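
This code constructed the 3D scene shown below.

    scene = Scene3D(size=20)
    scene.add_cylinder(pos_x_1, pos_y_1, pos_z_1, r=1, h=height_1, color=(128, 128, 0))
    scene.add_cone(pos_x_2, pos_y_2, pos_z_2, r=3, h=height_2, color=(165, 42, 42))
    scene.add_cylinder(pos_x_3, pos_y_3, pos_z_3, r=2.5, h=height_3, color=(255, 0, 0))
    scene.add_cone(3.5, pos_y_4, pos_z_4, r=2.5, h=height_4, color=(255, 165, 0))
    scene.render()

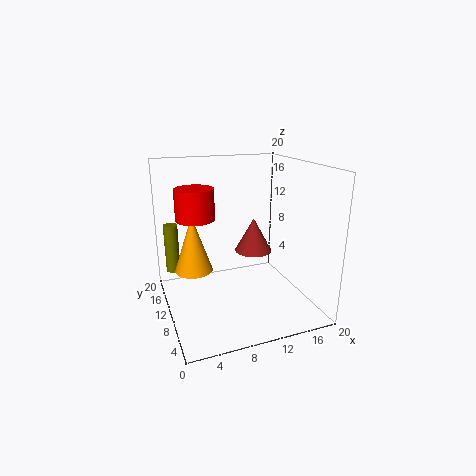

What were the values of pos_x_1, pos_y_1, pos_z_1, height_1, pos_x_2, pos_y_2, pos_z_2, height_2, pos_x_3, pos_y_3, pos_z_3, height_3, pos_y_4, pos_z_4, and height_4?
pos_x_1 = 1.5; pos_y_1 = 14.5; pos_z_1 = 4.5; height_1 = 7; pos_x_2 = 15; pos_y_2 = 16; pos_z_2 = 5; height_2 = 5.5; pos_x_3 = 4; pos_y_3 = 9.5; pos_z_3 = 13.5; height_3 = 4; pos_y_4 = 9.5; pos_z_4 = 6.5; height_4 = 7.5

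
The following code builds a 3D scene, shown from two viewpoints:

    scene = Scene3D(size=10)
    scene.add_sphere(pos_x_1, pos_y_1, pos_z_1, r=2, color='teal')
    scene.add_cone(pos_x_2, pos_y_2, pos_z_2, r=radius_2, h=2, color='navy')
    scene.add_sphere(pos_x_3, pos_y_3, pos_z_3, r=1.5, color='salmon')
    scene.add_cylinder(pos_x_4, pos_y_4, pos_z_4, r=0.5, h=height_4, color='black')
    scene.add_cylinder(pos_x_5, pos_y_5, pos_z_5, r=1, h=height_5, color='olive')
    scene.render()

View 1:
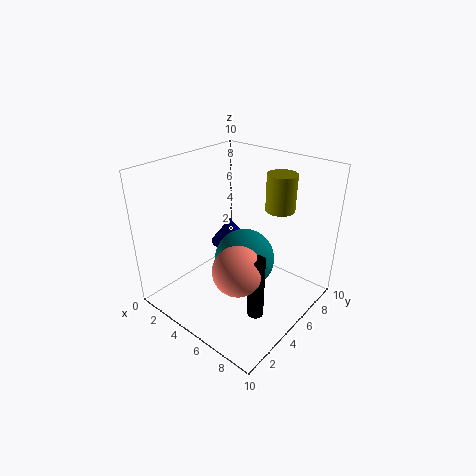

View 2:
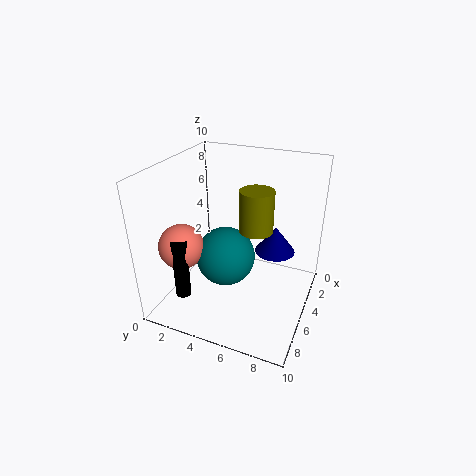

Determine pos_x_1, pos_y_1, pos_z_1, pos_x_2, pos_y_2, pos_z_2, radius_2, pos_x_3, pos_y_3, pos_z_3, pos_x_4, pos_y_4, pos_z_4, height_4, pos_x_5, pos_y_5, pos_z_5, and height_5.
pos_x_1 = 6; pos_y_1 = 4.5; pos_z_1 = 4; pos_x_2 = 2.5; pos_y_2 = 7; pos_z_2 = 3; radius_2 = 1.5; pos_x_3 = 7.5; pos_y_3 = 2; pos_z_3 = 5; pos_x_4 = 8.5; pos_y_4 = 2.5; pos_z_4 = 2; height_4 = 4; pos_x_5 = 7; pos_y_5 = 7; pos_z_5 = 7; height_5 = 2.5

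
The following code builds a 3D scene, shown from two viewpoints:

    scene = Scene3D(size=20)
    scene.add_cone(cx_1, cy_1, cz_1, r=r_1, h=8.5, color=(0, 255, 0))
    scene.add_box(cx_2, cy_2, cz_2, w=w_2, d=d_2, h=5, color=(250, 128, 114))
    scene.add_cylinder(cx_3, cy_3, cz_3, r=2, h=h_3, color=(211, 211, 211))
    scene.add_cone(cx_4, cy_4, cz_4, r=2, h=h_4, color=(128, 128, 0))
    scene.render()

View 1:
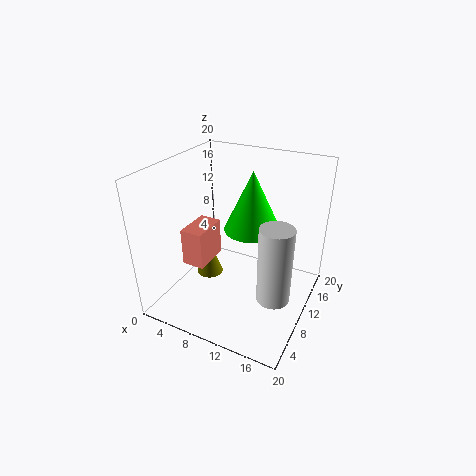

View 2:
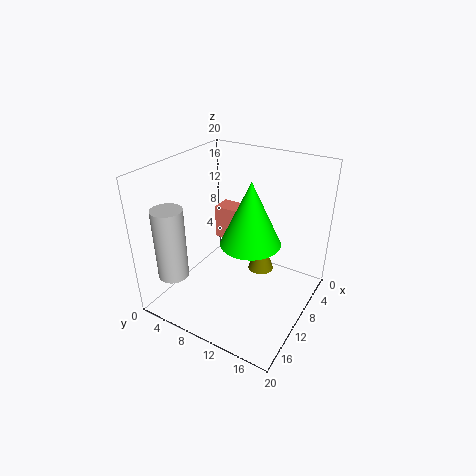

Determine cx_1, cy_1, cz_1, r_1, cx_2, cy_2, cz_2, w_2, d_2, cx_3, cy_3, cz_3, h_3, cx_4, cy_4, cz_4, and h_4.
cx_1 = 11
cy_1 = 12.5
cz_1 = 10.5
r_1 = 4
cx_2 = 4.5
cy_2 = 4.5
cz_2 = 7.5
w_2 = 3
d_2 = 5
cx_3 = 17.5
cy_3 = 4.5
cz_3 = 6.5
h_3 = 9.5
cx_4 = 4.5
cy_4 = 11
cz_4 = 2
h_4 = 5.5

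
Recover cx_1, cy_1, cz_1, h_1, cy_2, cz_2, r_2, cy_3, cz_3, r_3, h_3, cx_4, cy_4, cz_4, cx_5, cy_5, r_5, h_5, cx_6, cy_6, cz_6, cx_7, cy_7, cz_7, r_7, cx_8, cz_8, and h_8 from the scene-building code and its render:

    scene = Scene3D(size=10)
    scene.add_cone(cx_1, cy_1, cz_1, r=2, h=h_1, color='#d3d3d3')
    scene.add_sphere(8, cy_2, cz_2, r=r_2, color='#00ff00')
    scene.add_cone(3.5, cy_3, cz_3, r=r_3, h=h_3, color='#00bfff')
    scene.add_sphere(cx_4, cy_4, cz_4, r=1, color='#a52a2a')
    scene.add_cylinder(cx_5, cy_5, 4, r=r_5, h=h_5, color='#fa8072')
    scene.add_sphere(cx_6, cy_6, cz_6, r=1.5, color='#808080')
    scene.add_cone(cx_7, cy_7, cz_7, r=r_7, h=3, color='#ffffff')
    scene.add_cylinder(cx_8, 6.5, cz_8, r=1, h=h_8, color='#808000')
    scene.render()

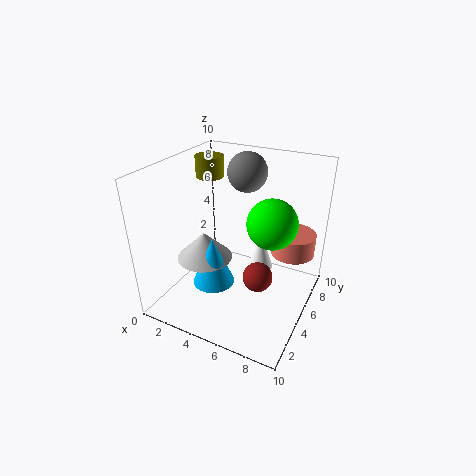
cx_1 = 2.5
cy_1 = 4.5
cz_1 = 3
h_1 = 2
cy_2 = 3.5
cz_2 = 7.5
r_2 = 1.5
cy_3 = 4
cz_3 = 1.5
r_3 = 1.5
h_3 = 3.5
cx_4 = 7
cy_4 = 4
cz_4 = 3
cx_5 = 8.5
cy_5 = 6.5
r_5 = 1.5
h_5 = 1.5
cx_6 = 4
cy_6 = 8.5
cz_6 = 8.5
cx_7 = 5.5
cy_7 = 8
cz_7 = 1
r_7 = 1
cx_8 = 2
cz_8 = 8.5
h_8 = 1.5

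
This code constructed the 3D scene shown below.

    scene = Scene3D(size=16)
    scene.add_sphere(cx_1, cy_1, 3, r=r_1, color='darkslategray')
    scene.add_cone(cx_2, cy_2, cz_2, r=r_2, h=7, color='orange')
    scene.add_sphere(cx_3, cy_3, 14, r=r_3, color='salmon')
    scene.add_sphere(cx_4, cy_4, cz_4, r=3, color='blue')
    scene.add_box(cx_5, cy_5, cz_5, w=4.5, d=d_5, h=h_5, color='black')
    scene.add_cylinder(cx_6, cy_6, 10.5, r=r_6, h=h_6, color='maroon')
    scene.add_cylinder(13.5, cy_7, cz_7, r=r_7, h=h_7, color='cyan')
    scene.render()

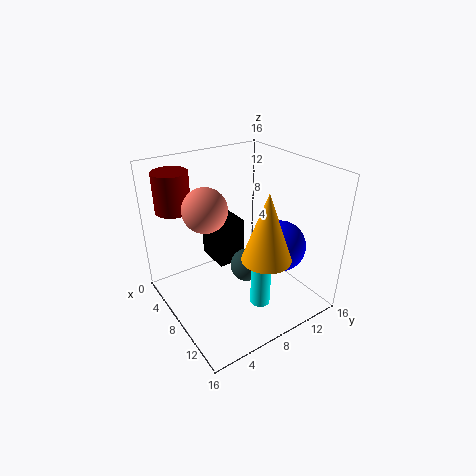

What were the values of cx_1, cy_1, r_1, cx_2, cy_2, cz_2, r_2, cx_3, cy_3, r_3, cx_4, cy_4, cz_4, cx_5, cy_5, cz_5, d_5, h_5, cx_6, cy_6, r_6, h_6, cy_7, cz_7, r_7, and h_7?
cx_1 = 7
cy_1 = 10
r_1 = 2
cx_2 = 13
cy_2 = 8
cz_2 = 8
r_2 = 2.5
cx_3 = 11
cy_3 = 2.5
r_3 = 2
cx_4 = 9.5
cy_4 = 13
cz_4 = 6
cx_5 = 0.5
cy_5 = 7.5
cz_5 = 2.5
d_5 = 3.5
h_5 = 5.5
cx_6 = 2.5
cy_6 = 3
r_6 = 2
h_6 = 4.5
cy_7 = 7
cz_7 = 3.5
r_7 = 1
h_7 = 5.5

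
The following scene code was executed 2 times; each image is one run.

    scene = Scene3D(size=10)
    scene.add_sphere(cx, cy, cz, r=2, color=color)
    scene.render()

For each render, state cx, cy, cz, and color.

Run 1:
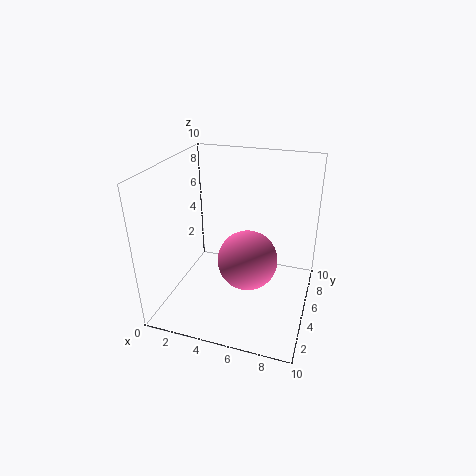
cx = 6; cy = 4; cz = 4; color = 'hotpink'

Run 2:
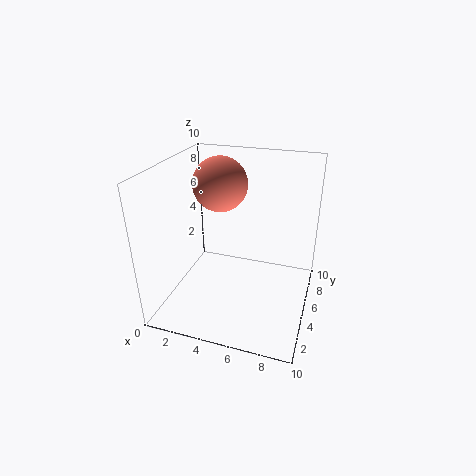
cx = 3; cy = 7; cz = 8; color = 'salmon'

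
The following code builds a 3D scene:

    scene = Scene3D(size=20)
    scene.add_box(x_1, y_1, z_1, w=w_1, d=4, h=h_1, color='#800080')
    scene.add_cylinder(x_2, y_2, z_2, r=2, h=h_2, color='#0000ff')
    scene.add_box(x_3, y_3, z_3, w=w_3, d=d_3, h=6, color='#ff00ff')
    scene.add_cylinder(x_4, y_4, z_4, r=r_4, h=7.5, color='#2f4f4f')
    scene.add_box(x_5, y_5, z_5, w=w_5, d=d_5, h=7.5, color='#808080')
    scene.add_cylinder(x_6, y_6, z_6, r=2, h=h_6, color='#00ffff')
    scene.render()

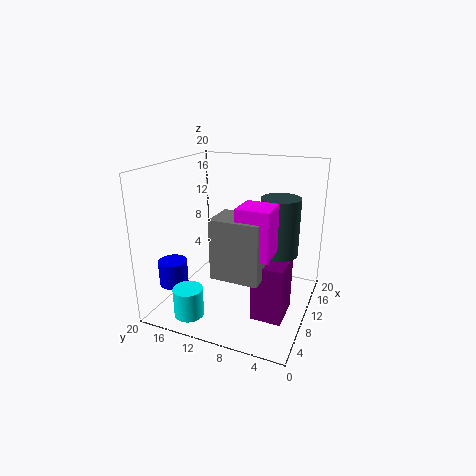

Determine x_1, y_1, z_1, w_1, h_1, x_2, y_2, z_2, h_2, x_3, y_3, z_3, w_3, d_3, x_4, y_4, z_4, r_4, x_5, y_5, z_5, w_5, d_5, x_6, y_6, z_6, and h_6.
x_1 = 4.5, y_1 = 2, z_1 = 1.5, w_1 = 5, h_1 = 7.5, x_2 = 5.5, y_2 = 18, z_2 = 3.5, h_2 = 3.5, x_3 = 3, y_3 = 3.5, z_3 = 10.5, w_3 = 4, d_3 = 4, x_4 = 9.5, y_4 = 4, z_4 = 9, r_4 = 2.5, x_5 = 2.5, y_5 = 4.5, z_5 = 7.5, w_5 = 4.5, d_5 = 6, x_6 = 3.5, y_6 = 14.5, z_6 = 0.5, h_6 = 4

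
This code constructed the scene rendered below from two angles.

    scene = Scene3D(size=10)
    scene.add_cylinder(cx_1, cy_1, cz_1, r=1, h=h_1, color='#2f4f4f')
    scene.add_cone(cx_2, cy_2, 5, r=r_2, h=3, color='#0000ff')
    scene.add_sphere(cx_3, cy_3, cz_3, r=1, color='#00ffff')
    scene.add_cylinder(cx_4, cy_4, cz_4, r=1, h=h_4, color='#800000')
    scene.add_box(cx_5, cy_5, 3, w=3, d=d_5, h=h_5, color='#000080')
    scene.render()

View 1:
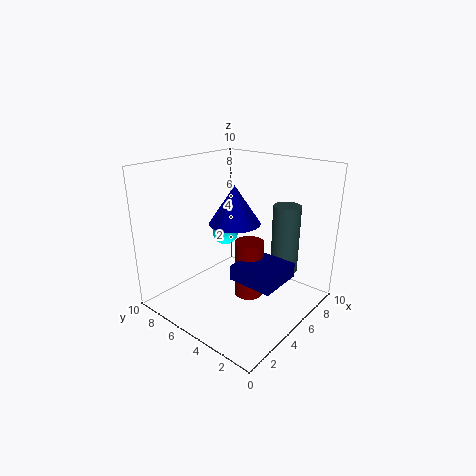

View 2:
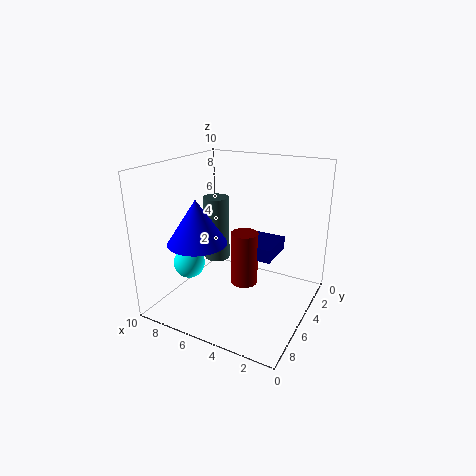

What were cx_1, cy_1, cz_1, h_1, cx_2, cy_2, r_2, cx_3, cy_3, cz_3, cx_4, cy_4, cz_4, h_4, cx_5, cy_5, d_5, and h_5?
cx_1 = 8, cy_1 = 3, cz_1 = 2, h_1 = 5, cx_2 = 7, cy_2 = 7, r_2 = 2, cx_3 = 7, cy_3 = 8, cz_3 = 4, cx_4 = 5, cy_4 = 4, cz_4 = 1, h_4 = 4, cx_5 = 3, cy_5 = 1, d_5 = 3, h_5 = 1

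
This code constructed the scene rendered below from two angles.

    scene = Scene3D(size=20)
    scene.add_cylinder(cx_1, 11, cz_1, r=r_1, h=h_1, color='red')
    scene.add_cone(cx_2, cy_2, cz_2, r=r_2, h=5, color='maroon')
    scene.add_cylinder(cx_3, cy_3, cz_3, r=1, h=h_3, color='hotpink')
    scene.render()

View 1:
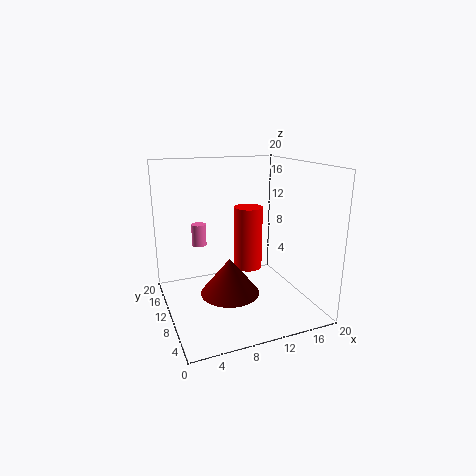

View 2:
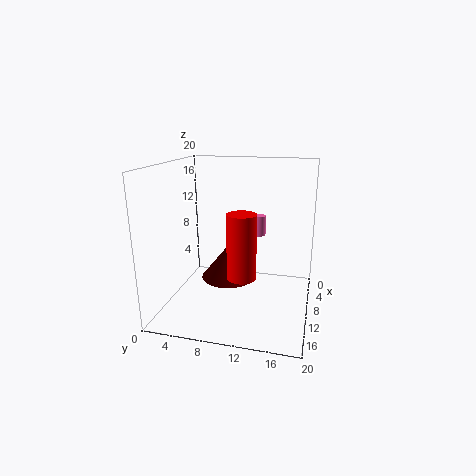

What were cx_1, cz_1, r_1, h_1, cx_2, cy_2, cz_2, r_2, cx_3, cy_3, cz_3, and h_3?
cx_1 = 12
cz_1 = 5
r_1 = 2
h_1 = 9
cx_2 = 8
cy_2 = 8
cz_2 = 3
r_2 = 4
cx_3 = 5
cy_3 = 12
cz_3 = 9
h_3 = 3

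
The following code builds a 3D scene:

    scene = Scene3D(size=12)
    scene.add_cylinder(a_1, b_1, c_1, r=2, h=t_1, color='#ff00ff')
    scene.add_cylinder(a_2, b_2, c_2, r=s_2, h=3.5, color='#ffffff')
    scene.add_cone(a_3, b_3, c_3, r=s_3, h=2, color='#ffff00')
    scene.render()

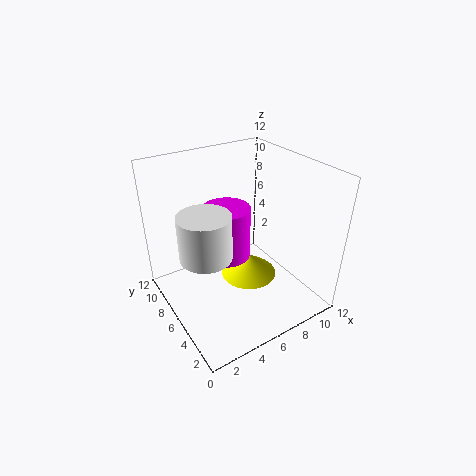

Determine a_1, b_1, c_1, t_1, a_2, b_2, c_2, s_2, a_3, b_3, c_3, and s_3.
a_1 = 5.5, b_1 = 7, c_1 = 4, t_1 = 4.5, a_2 = 2.5, b_2 = 5, c_2 = 6, s_2 = 2, a_3 = 7.5, b_3 = 6.5, c_3 = 1.5, s_3 = 2.5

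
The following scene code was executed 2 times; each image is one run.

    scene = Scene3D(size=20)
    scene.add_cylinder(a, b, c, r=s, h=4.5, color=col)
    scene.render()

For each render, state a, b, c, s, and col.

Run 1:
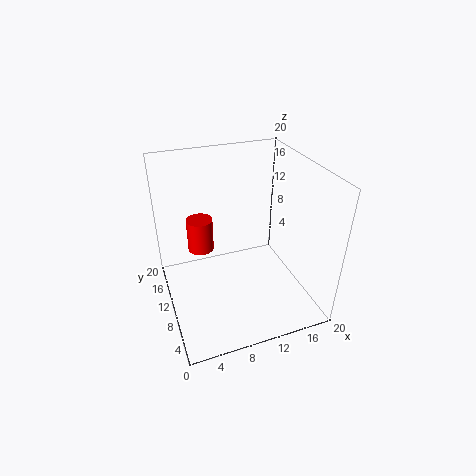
a = 5
b = 11.25
c = 8.75
s = 1.75
col = 'red'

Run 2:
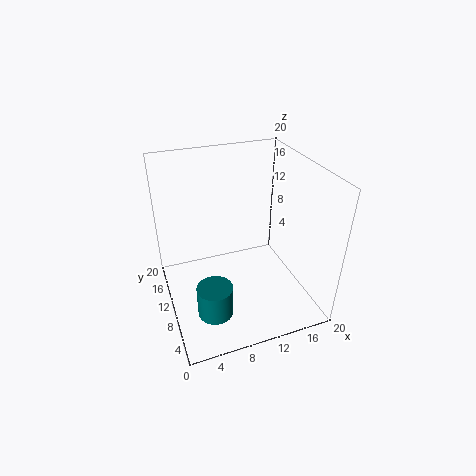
a = 5.5
b = 7
c = 0.25
s = 2.5
col = 'teal'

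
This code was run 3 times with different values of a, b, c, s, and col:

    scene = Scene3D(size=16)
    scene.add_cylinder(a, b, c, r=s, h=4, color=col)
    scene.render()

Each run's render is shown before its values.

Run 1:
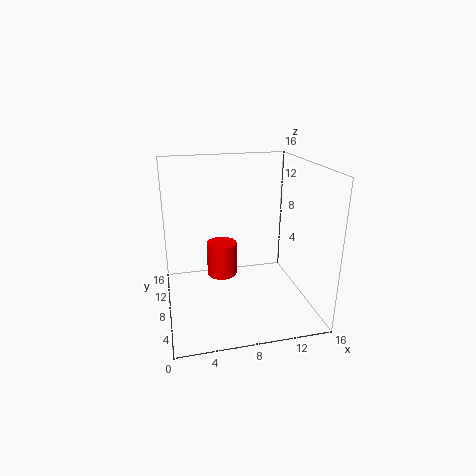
a = 6.5
b = 10
c = 2.75
s = 1.75
col = 'red'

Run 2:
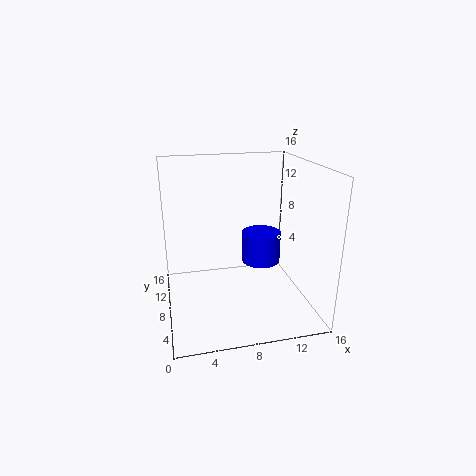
a = 12.25
b = 12.75
c = 2.5
s = 2.5
col = 'blue'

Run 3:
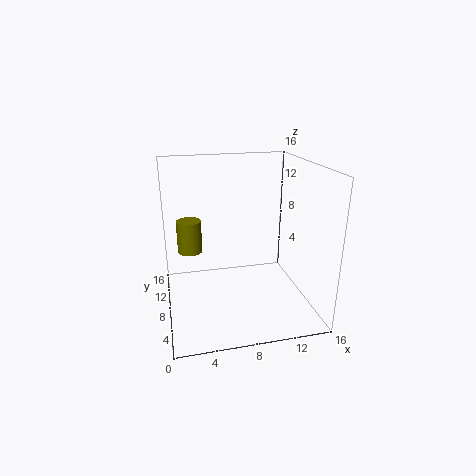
a = 3
b = 12.75
c = 4.75
s = 1.5
col = 'olive'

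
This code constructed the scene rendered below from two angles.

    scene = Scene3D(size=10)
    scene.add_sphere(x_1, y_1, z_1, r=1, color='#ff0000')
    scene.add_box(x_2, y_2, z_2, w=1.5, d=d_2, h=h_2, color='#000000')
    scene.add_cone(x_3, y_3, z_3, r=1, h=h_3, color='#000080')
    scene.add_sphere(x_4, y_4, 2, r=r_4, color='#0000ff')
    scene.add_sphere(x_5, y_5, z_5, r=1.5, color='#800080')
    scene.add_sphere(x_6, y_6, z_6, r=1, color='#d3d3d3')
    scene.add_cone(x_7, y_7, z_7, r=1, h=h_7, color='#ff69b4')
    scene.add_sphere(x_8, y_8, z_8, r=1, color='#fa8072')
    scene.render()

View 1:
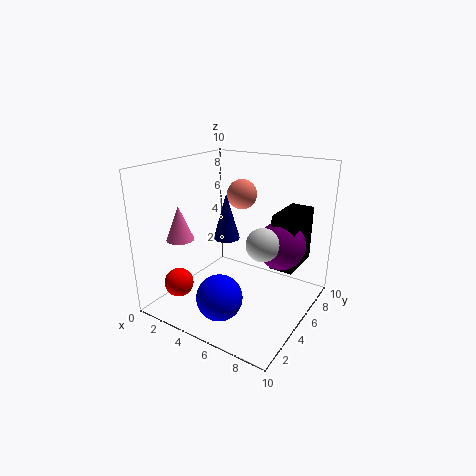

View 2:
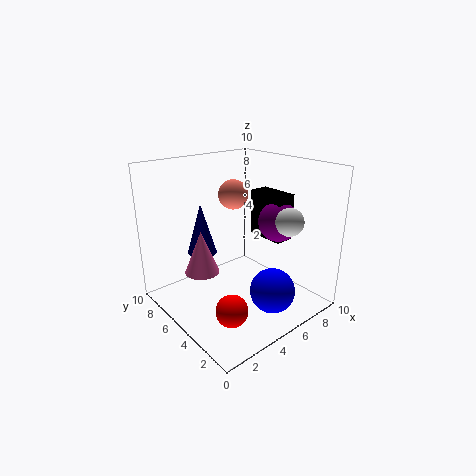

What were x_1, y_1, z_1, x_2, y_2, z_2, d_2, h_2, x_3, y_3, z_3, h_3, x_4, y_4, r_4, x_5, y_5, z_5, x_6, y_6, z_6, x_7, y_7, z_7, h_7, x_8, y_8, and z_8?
x_1 = 2; y_1 = 2; z_1 = 2; x_2 = 8; y_2 = 4; z_2 = 4; d_2 = 3; h_2 = 3.5; x_3 = 3; y_3 = 6.5; z_3 = 4; h_3 = 3.5; x_4 = 5.5; y_4 = 2; r_4 = 1.5; x_5 = 8.5; y_5 = 4.5; z_5 = 5.5; x_6 = 8; y_6 = 3; z_6 = 6; x_7 = 1; y_7 = 3.5; z_7 = 4.5; h_7 = 2.5; x_8 = 5; y_8 = 5.5; z_8 = 8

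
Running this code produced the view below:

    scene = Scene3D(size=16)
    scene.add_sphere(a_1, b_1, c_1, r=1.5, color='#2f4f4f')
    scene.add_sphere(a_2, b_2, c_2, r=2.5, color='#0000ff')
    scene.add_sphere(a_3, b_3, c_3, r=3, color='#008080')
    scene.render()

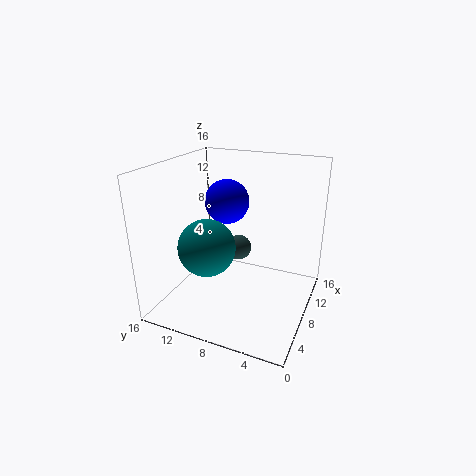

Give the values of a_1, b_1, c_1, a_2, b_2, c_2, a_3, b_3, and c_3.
a_1 = 10.5
b_1 = 9
c_1 = 5.5
a_2 = 9.5
b_2 = 10
c_2 = 11.5
a_3 = 4.5
b_3 = 10
c_3 = 8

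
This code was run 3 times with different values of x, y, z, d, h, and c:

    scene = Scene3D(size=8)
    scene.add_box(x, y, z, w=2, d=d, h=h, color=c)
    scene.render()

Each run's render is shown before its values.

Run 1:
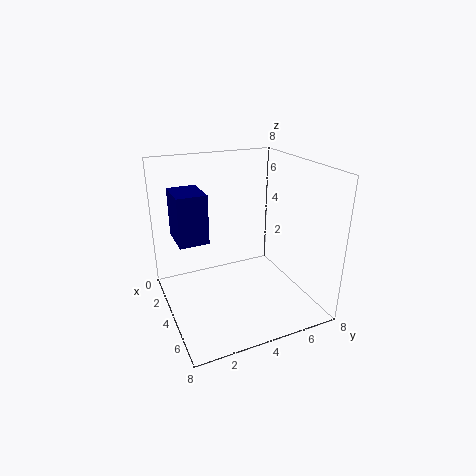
x = 3, y = 0.5, z = 4.5, d = 1.5, h = 2.5, c = 'navy'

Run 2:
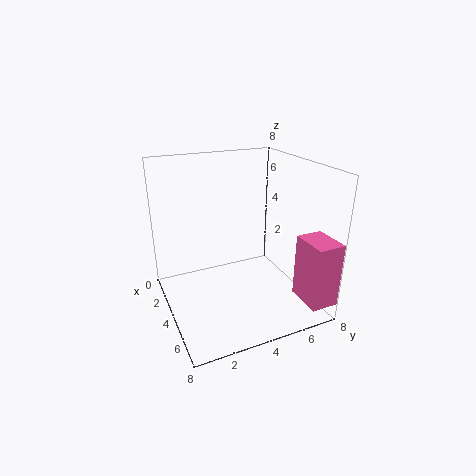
x = 6, y = 6.5, z = 1, d = 1.5, h = 3.5, c = 'hotpink'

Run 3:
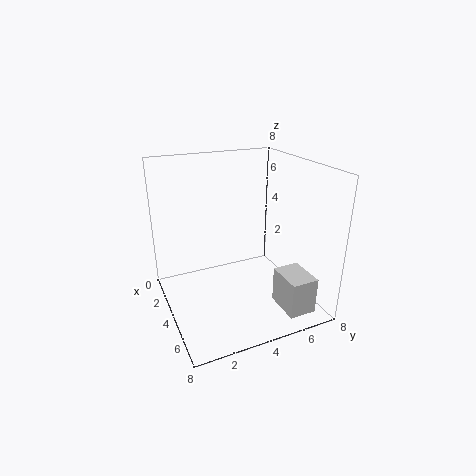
x = 5.5, y = 5.5, z = 0.5, d = 1.5, h = 2, c = 'lightgray'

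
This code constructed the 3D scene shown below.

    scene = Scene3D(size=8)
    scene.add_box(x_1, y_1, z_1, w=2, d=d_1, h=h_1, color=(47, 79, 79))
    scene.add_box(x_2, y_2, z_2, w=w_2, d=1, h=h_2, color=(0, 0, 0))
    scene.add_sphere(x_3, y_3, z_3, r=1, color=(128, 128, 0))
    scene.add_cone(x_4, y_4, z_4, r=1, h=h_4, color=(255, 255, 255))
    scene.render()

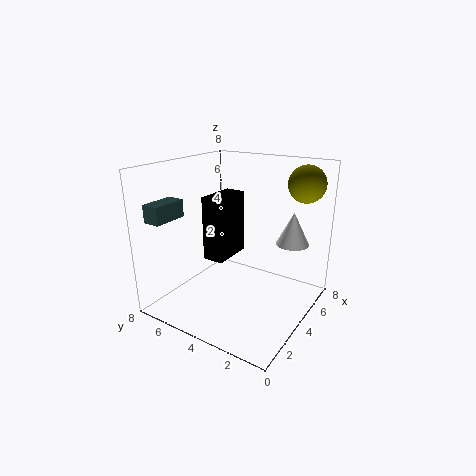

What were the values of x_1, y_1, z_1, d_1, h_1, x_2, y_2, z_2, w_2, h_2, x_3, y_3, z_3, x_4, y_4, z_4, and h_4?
x_1 = 1
y_1 = 7
z_1 = 5
d_1 = 1
h_1 = 1
x_2 = 1
y_2 = 3
z_2 = 4
w_2 = 2
h_2 = 3
x_3 = 6
y_3 = 1
z_3 = 7
x_4 = 7
y_4 = 2
z_4 = 3
h_4 = 2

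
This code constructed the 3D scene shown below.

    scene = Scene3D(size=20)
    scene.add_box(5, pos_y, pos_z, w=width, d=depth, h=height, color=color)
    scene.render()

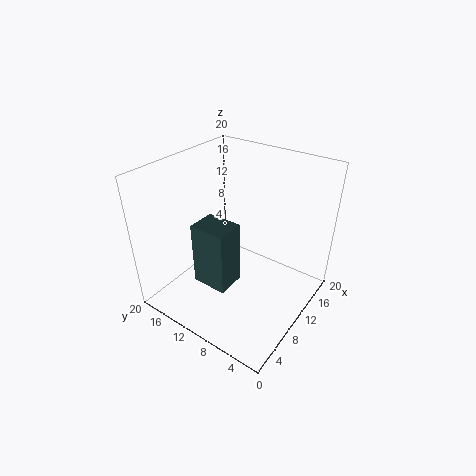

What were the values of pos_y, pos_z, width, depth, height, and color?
pos_y = 9, pos_z = 4, width = 4, depth = 5, height = 9, color = 'darkslategray'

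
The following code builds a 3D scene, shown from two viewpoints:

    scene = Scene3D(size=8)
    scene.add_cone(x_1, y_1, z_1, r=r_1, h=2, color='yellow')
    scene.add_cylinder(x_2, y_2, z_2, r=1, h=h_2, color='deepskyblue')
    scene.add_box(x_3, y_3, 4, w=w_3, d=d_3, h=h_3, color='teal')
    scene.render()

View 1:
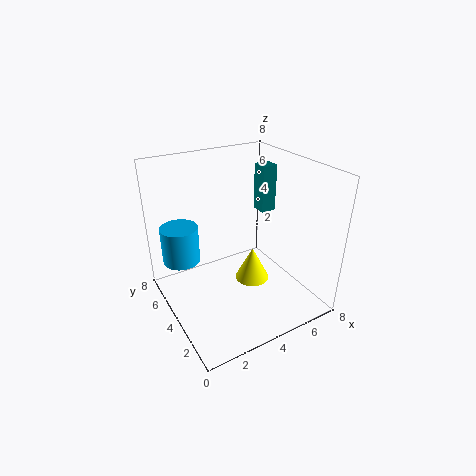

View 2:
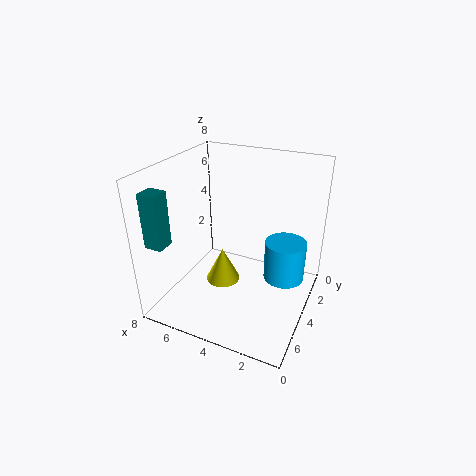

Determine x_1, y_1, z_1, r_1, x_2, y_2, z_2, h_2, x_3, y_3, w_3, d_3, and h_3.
x_1 = 5; y_1 = 4; z_1 = 1; r_1 = 1; x_2 = 1; y_2 = 5; z_2 = 3; h_2 = 2; x_3 = 7; y_3 = 6; w_3 = 1; d_3 = 1; h_3 = 3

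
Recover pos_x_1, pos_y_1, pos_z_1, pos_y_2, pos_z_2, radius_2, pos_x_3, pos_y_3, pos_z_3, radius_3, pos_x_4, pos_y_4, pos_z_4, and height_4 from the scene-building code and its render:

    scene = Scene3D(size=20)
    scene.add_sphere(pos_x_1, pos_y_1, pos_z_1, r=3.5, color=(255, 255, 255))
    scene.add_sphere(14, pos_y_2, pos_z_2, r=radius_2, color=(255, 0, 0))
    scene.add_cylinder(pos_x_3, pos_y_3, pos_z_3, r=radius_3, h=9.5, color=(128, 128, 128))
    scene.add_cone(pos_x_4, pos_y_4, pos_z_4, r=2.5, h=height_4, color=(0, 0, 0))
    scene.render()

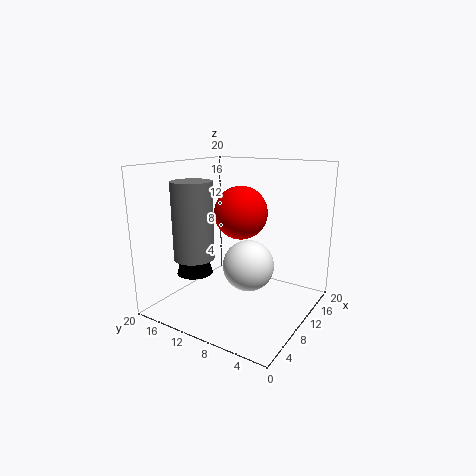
pos_x_1 = 9.5; pos_y_1 = 8; pos_z_1 = 6.5; pos_y_2 = 12; pos_z_2 = 12.5; radius_2 = 4; pos_x_3 = 3; pos_y_3 = 12; pos_z_3 = 9; radius_3 = 2.5; pos_x_4 = 6.5; pos_y_4 = 15; pos_z_4 = 5; height_4 = 9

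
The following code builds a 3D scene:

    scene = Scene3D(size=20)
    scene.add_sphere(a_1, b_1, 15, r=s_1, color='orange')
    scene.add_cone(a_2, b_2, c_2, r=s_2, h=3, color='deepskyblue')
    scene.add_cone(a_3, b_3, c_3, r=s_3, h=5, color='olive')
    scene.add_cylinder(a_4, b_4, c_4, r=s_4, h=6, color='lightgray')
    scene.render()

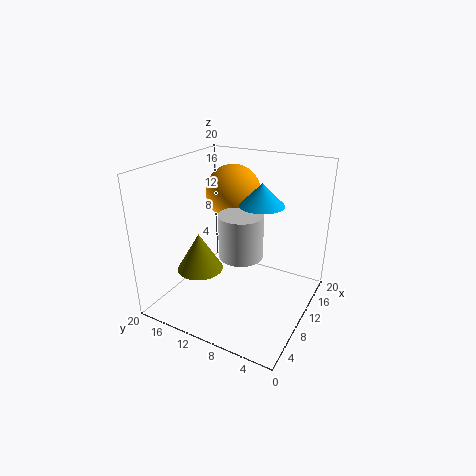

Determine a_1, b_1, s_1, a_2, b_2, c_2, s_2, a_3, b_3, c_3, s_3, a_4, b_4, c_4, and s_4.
a_1 = 14
b_1 = 13
s_1 = 4
a_2 = 11
b_2 = 7
c_2 = 15
s_2 = 3
a_3 = 5
b_3 = 13
c_3 = 7
s_3 = 3
a_4 = 9
b_4 = 9
c_4 = 8
s_4 = 3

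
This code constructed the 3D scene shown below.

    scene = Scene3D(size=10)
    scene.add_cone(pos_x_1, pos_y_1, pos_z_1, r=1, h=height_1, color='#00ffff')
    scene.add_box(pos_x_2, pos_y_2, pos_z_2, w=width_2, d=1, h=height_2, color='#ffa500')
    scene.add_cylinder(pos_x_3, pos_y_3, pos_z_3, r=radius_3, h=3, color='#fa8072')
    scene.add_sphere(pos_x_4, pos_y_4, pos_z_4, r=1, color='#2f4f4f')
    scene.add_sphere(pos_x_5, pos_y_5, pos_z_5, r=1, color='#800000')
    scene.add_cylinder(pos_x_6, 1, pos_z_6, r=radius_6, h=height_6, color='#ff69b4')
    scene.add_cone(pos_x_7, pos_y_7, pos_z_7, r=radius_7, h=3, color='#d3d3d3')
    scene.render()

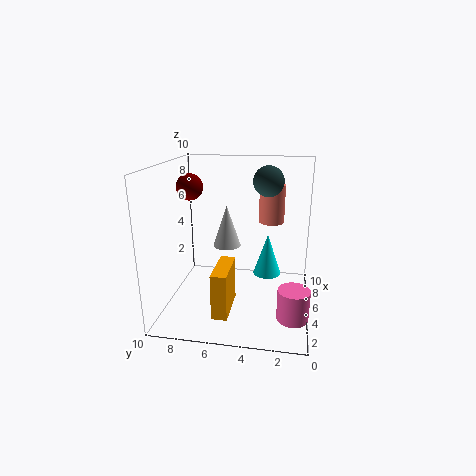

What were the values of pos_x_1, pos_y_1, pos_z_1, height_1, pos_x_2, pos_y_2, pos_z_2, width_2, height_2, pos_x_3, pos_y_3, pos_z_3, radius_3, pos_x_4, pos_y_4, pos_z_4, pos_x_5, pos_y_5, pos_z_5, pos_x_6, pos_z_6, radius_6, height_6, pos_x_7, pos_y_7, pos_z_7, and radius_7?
pos_x_1 = 6
pos_y_1 = 3
pos_z_1 = 2
height_1 = 3
pos_x_2 = 1
pos_y_2 = 5
pos_z_2 = 1
width_2 = 3
height_2 = 3
pos_x_3 = 9
pos_y_3 = 3
pos_z_3 = 5
radius_3 = 1
pos_x_4 = 5
pos_y_4 = 3
pos_z_4 = 9
pos_x_5 = 7
pos_y_5 = 9
pos_z_5 = 8
pos_x_6 = 2
pos_z_6 = 1
radius_6 = 1
height_6 = 2
pos_x_7 = 6
pos_y_7 = 6
pos_z_7 = 4
radius_7 = 1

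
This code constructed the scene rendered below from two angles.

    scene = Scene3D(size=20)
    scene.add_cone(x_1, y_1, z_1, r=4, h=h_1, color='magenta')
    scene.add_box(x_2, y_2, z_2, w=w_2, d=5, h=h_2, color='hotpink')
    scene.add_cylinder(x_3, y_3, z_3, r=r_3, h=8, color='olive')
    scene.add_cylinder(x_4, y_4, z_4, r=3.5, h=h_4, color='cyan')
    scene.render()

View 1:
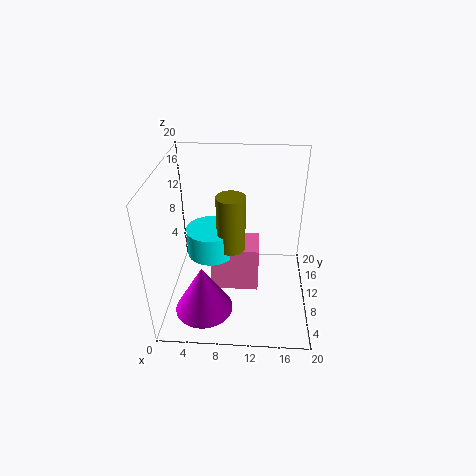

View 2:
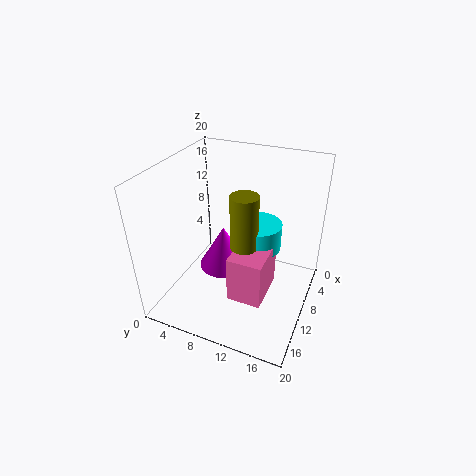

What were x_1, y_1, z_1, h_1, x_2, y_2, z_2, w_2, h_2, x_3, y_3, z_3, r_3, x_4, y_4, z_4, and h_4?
x_1 = 5.5
y_1 = 5.5
z_1 = 1
h_1 = 7
x_2 = 6
y_2 = 9.5
z_2 = 1
w_2 = 7
h_2 = 7
x_3 = 9
y_3 = 10.5
z_3 = 8
r_3 = 2
x_4 = 6
y_4 = 11.5
z_4 = 6.5
h_4 = 4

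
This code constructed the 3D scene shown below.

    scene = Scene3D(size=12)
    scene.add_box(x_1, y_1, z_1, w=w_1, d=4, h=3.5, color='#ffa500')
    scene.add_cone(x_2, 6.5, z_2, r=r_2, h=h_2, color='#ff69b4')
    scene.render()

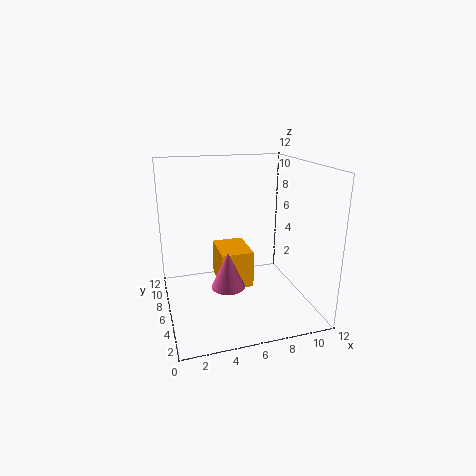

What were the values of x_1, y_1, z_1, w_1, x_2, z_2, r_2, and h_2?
x_1 = 5, y_1 = 7.5, z_1 = 0.25, w_1 = 3, x_2 = 5.25, z_2 = 1.25, r_2 = 1.5, h_2 = 3.25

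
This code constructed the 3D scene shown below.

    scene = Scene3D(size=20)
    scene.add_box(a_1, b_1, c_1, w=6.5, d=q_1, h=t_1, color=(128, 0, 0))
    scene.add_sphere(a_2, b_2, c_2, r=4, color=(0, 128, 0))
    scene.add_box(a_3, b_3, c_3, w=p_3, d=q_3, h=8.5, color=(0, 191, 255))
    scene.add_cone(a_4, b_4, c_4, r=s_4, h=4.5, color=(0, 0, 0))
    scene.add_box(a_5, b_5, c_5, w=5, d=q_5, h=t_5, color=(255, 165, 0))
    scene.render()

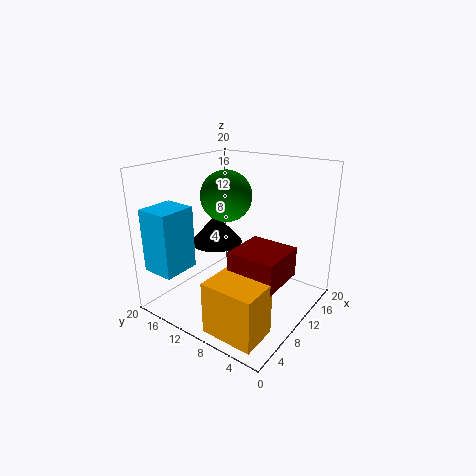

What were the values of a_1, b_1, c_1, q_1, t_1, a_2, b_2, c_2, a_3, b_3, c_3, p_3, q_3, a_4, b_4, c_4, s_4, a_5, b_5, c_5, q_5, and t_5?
a_1 = 5.5; b_1 = 2; c_1 = 6; q_1 = 6.5; t_1 = 4; a_2 = 14.5; b_2 = 15.5; c_2 = 14; a_3 = 0.5; b_3 = 14; c_3 = 6.5; p_3 = 5; q_3 = 4.5; a_4 = 12.5; b_4 = 16; c_4 = 7; s_4 = 4; a_5 = 1; b_5 = 2; c_5 = 0.5; q_5 = 7; t_5 = 7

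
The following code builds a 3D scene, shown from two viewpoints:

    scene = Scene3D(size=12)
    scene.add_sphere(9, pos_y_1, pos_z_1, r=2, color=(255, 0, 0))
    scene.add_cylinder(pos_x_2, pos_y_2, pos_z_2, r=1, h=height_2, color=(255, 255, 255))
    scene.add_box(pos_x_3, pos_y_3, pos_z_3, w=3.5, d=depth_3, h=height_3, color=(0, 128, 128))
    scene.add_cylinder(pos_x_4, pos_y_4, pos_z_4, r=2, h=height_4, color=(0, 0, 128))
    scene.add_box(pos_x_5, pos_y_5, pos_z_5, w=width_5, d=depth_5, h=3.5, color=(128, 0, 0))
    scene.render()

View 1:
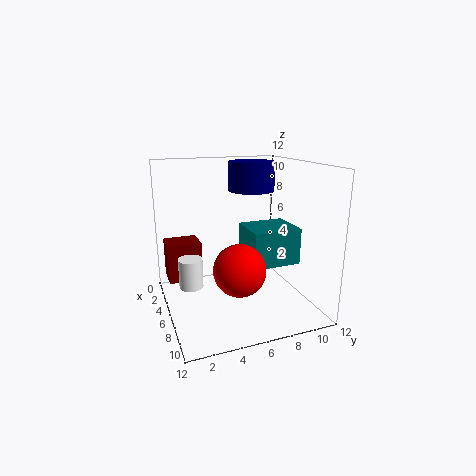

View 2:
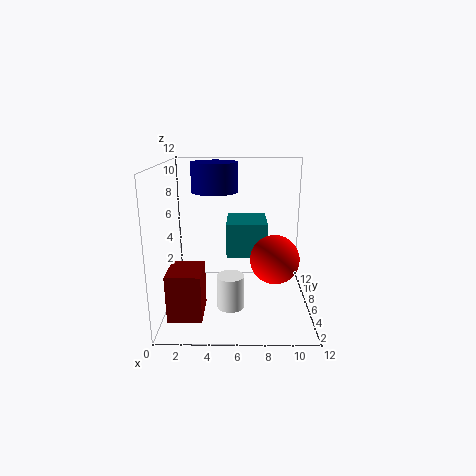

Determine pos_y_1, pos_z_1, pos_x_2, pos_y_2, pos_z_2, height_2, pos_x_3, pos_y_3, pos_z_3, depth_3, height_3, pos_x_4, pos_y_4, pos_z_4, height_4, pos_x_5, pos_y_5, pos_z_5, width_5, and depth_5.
pos_y_1 = 5
pos_z_1 = 4.5
pos_x_2 = 5.5
pos_y_2 = 2
pos_z_2 = 2
height_2 = 2.5
pos_x_3 = 5
pos_y_3 = 6.5
pos_z_3 = 4
depth_3 = 4
height_3 = 3
pos_x_4 = 4
pos_y_4 = 8
pos_z_4 = 9.5
height_4 = 2.5
pos_x_5 = 1
pos_y_5 = 0.5
pos_z_5 = 1.5
width_5 = 2.5
depth_5 = 3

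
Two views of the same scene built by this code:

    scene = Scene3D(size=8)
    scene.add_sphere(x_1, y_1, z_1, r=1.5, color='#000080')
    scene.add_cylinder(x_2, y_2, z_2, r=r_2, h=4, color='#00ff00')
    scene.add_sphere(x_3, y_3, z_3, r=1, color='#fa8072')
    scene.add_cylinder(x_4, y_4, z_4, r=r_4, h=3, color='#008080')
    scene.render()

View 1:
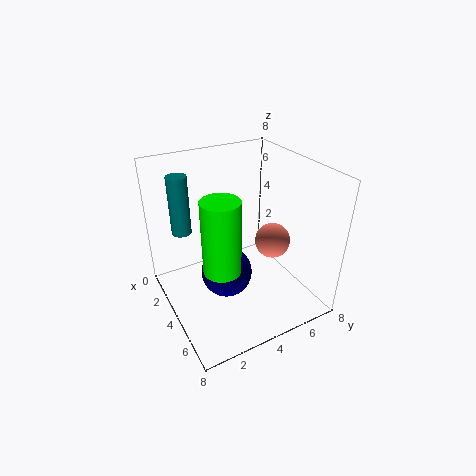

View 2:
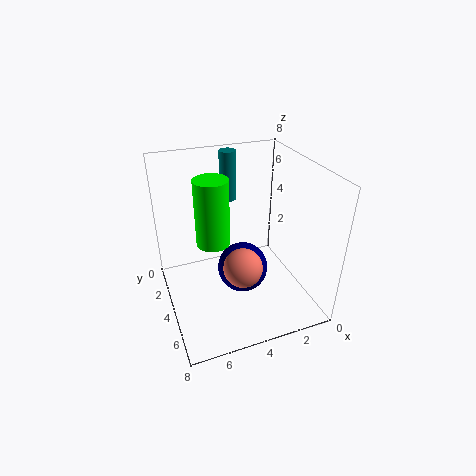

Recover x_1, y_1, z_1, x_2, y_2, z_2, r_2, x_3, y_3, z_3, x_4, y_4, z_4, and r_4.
x_1 = 3.5
y_1 = 3.5
z_1 = 1.5
x_2 = 5
y_2 = 2.5
z_2 = 3
r_2 = 1
x_3 = 4.5
y_3 = 6
z_3 = 3.5
x_4 = 3.5
y_4 = 1
z_4 = 5
r_4 = 0.5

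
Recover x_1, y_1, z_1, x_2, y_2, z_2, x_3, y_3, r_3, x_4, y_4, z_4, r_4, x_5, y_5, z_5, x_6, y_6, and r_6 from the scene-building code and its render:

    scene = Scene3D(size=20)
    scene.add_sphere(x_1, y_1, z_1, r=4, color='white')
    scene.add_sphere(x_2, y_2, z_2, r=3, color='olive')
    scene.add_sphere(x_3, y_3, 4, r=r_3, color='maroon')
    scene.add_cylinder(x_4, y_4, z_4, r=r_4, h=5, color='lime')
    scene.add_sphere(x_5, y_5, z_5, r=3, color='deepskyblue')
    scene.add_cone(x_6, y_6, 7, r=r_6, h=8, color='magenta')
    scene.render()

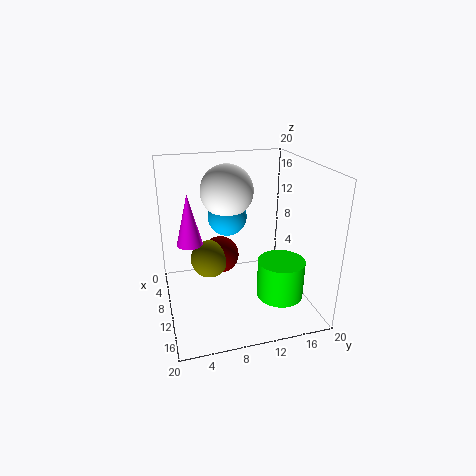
x_1 = 4
y_1 = 10
z_1 = 15
x_2 = 4
y_2 = 7
z_2 = 4
x_3 = 3
y_3 = 9
r_3 = 3
x_4 = 16
y_4 = 14
z_4 = 4
r_4 = 3
x_5 = 4
y_5 = 10
z_5 = 11
x_6 = 4
y_6 = 4
r_6 = 2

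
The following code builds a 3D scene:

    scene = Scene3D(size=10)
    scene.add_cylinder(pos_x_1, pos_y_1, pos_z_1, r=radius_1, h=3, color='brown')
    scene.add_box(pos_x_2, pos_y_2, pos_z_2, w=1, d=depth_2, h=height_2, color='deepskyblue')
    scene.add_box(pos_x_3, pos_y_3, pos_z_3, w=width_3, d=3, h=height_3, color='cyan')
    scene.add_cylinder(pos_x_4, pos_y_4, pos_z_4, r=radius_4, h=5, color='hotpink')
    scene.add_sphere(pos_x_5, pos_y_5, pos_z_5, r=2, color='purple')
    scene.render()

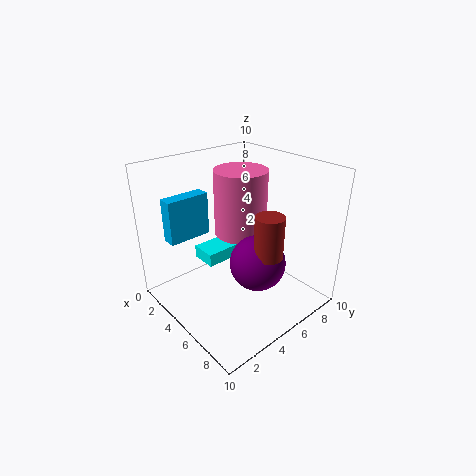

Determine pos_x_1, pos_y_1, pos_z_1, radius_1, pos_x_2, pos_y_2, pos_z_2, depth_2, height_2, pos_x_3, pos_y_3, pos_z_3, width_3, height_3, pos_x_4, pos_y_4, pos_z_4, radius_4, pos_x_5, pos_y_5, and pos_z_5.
pos_x_1 = 7, pos_y_1 = 6, pos_z_1 = 4, radius_1 = 1, pos_x_2 = 2, pos_y_2 = 1, pos_z_2 = 5, depth_2 = 3, height_2 = 3, pos_x_3 = 1, pos_y_3 = 4, pos_z_3 = 2, width_3 = 2, height_3 = 1, pos_x_4 = 3, pos_y_4 = 7, pos_z_4 = 4, radius_4 = 2, pos_x_5 = 6, pos_y_5 = 6, pos_z_5 = 3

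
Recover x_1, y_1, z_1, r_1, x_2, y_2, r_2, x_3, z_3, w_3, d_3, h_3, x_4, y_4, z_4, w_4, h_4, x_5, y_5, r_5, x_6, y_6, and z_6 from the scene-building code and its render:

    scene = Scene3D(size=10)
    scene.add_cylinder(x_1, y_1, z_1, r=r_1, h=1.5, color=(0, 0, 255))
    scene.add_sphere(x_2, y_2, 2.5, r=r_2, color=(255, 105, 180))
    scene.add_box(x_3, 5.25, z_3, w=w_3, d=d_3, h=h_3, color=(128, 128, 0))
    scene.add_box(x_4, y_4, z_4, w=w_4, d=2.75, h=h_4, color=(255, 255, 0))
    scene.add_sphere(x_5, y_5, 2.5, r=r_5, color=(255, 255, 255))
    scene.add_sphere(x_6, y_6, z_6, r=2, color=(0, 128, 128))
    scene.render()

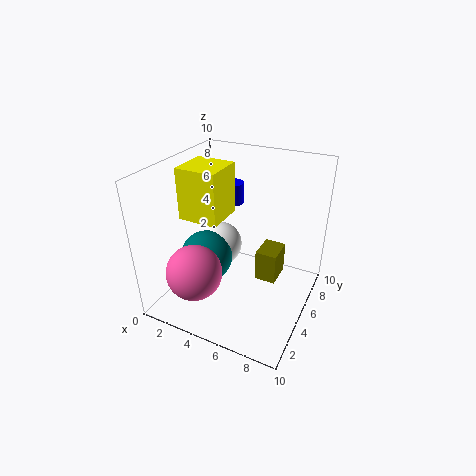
x_1 = 3.75, y_1 = 6.75, z_1 = 6.75, r_1 = 0.75, x_2 = 2.5, y_2 = 3, r_2 = 2, x_3 = 6.25, z_3 = 1.75, w_3 = 1.5, d_3 = 2, h_3 = 2.25, x_4 = 1.5, y_4 = 3.25, z_4 = 6.5, w_4 = 2.75, h_4 = 3.5, x_5 = 2.25, y_5 = 7.25, r_5 = 1.75, x_6 = 2, y_6 = 5.5, z_6 = 2.25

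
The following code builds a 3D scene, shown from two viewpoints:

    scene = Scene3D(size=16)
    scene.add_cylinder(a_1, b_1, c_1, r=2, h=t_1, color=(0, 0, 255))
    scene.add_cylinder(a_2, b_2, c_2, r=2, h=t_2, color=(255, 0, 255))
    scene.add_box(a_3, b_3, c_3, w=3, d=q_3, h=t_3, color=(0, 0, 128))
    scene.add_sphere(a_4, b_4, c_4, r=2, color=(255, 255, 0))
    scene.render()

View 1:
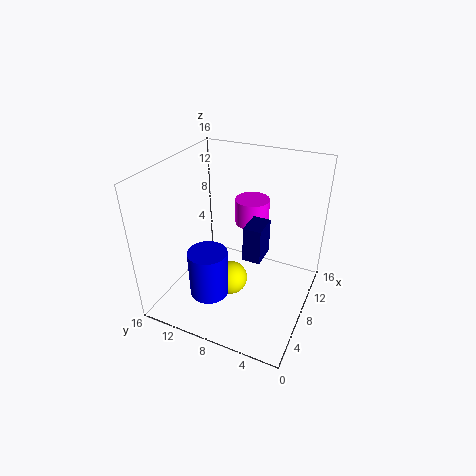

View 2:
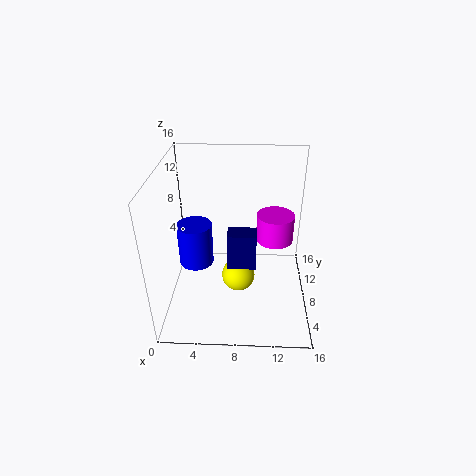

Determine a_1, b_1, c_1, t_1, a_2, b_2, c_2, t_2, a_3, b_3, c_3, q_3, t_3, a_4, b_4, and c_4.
a_1 = 3
b_1 = 9
c_1 = 4
t_1 = 5
a_2 = 12
b_2 = 8
c_2 = 8
t_2 = 3
a_3 = 7
b_3 = 5
c_3 = 6
q_3 = 2
t_3 = 4
a_4 = 8
b_4 = 9
c_4 = 2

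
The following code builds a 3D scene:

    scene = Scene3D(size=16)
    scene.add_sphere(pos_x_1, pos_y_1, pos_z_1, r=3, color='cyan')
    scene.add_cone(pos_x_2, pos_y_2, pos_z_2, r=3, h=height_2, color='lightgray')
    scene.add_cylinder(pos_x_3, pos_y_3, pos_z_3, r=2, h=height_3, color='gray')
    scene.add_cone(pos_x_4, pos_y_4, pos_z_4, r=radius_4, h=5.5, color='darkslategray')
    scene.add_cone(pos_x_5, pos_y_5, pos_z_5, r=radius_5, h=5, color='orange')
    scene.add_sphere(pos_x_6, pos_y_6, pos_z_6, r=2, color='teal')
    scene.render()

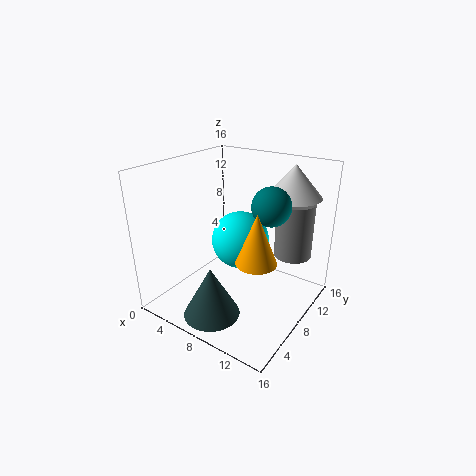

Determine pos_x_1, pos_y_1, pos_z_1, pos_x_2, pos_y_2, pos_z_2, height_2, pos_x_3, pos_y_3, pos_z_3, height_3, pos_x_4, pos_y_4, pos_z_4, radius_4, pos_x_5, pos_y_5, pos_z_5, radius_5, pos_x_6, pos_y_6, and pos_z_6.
pos_x_1 = 9, pos_y_1 = 7, pos_z_1 = 8.5, pos_x_2 = 12.5, pos_y_2 = 12, pos_z_2 = 12.5, height_2 = 3.5, pos_x_3 = 13.5, pos_y_3 = 10.5, pos_z_3 = 6.5, height_3 = 6, pos_x_4 = 8, pos_y_4 = 3, pos_z_4 = 1, radius_4 = 3, pos_x_5 = 12.5, pos_y_5 = 4.5, pos_z_5 = 8, radius_5 = 2, pos_x_6 = 12, pos_y_6 = 8, pos_z_6 = 12.5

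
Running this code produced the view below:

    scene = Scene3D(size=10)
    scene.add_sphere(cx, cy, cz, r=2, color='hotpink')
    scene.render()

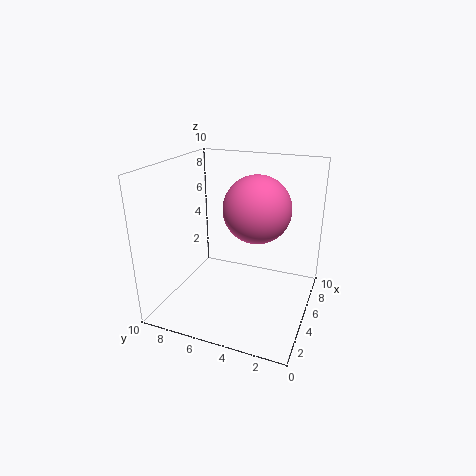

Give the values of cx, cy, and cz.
cx = 3, cy = 3, cz = 8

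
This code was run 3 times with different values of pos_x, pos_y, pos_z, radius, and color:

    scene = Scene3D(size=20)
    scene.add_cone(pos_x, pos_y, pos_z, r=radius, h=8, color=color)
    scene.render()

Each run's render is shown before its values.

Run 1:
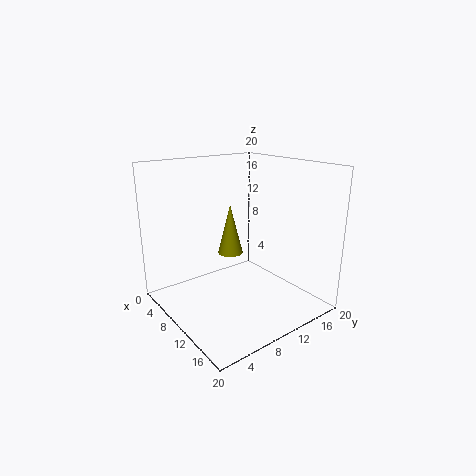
pos_x = 4
pos_y = 13
pos_z = 5
radius = 2
color = 'olive'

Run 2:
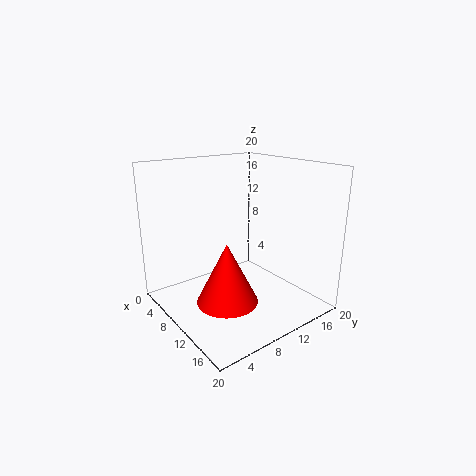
pos_x = 13
pos_y = 6
pos_z = 3
radius = 4
color = 'red'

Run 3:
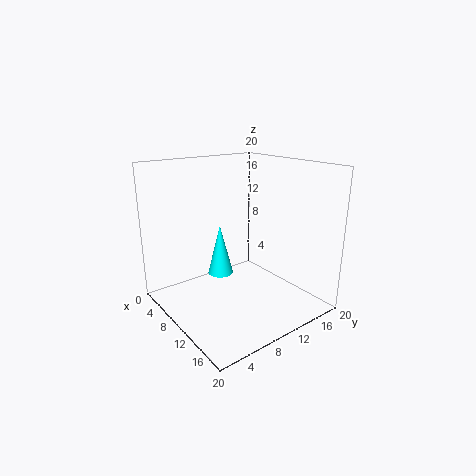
pos_x = 4
pos_y = 11
pos_z = 2
radius = 2
color = 'cyan'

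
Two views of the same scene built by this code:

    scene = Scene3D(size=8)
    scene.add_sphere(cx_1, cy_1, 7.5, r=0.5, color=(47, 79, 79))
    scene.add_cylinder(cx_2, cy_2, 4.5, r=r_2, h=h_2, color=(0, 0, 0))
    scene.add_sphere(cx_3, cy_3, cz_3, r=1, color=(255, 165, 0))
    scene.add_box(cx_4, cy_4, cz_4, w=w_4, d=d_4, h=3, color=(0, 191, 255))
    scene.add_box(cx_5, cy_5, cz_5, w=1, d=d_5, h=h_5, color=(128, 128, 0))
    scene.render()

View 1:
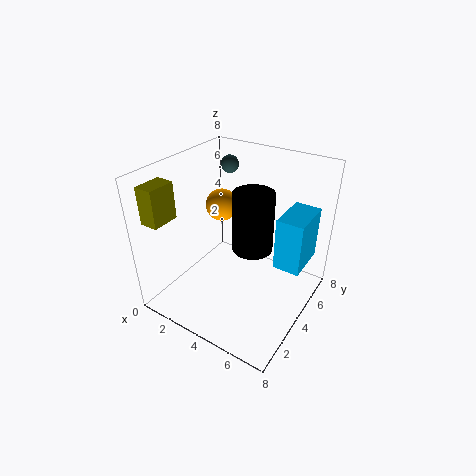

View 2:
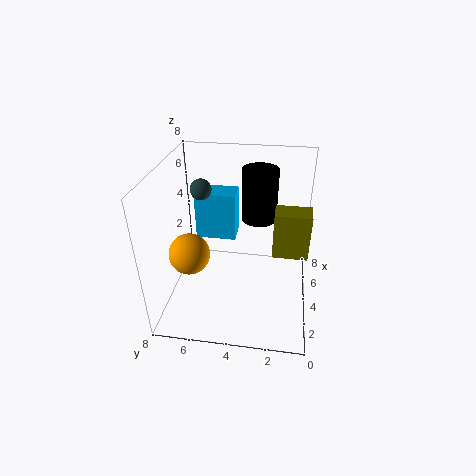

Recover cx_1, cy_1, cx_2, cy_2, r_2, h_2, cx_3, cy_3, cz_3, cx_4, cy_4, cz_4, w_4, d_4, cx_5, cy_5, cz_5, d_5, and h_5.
cx_1 = 2.5
cy_1 = 5.5
cx_2 = 5.5
cy_2 = 3
r_2 = 1
h_2 = 3
cx_3 = 1.5
cy_3 = 6
cz_3 = 4.5
cx_4 = 6
cy_4 = 4.5
cz_4 = 2.5
w_4 = 1.5
d_4 = 2.5
cx_5 = 0.5
cy_5 = 0.5
cz_5 = 5.5
d_5 = 1.5
h_5 = 2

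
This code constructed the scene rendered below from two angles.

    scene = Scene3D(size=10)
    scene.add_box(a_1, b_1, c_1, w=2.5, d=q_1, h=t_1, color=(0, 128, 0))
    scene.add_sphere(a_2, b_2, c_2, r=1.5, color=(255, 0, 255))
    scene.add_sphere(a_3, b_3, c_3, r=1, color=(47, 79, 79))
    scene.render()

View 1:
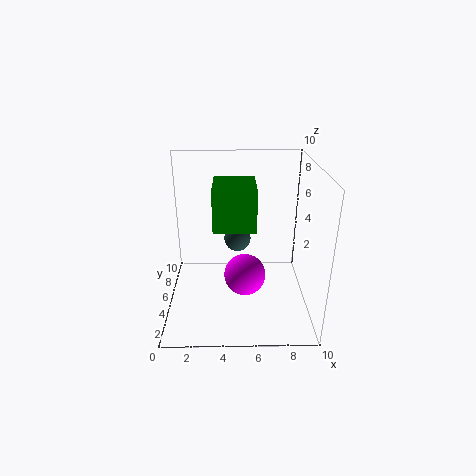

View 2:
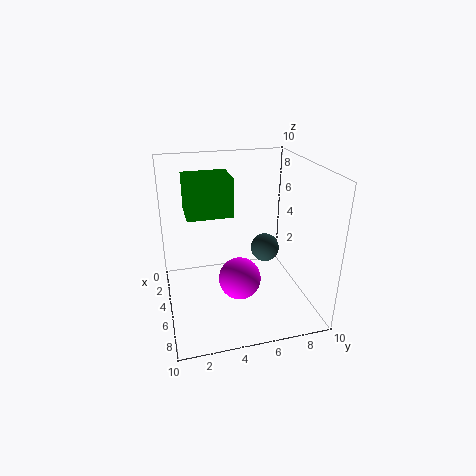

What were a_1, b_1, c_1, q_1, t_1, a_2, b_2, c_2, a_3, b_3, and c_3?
a_1 = 3.5, b_1 = 1.5, c_1 = 7, q_1 = 3, t_1 = 2.5, a_2 = 5.5, b_2 = 5, c_2 = 2, a_3 = 5, b_3 = 7, c_3 = 4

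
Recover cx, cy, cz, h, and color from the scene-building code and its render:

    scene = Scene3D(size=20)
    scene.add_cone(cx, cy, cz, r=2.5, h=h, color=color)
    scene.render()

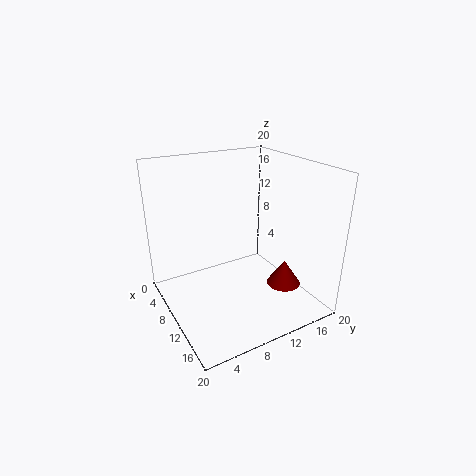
cx = 12.25, cy = 16.75, cz = 1.75, h = 3.75, color = 'maroon'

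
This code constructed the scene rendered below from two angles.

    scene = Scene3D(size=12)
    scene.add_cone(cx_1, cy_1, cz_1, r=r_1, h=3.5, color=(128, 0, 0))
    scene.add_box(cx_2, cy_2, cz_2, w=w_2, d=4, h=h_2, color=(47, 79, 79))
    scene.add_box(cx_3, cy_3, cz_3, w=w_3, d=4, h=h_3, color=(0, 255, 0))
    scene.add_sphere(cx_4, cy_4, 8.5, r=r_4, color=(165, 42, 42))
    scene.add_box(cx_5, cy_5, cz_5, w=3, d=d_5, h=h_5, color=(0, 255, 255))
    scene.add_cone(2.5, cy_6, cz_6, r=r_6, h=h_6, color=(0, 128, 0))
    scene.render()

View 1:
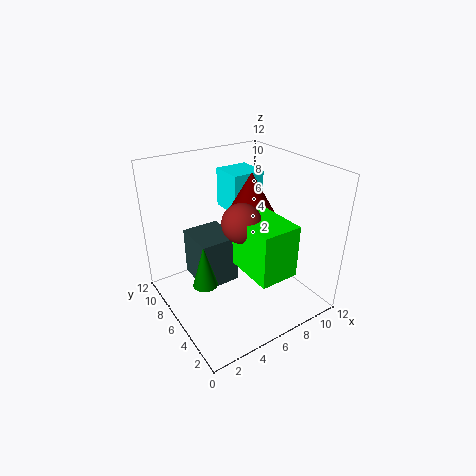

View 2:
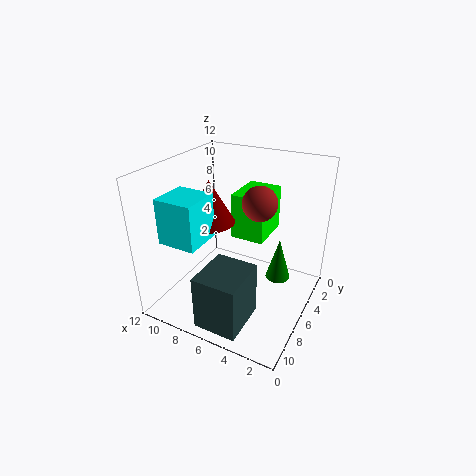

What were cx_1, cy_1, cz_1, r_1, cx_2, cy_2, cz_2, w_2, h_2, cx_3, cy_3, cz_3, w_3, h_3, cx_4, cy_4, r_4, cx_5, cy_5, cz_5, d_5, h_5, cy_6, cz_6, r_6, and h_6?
cx_1 = 8
cy_1 = 7
cz_1 = 7.5
r_1 = 2
cx_2 = 3.5
cy_2 = 7.5
cz_2 = 0.5
w_2 = 3.5
h_2 = 4.5
cx_3 = 4.5
cy_3 = 0.5
cz_3 = 5
w_3 = 3
h_3 = 4
cx_4 = 5
cy_4 = 4
r_4 = 1.5
cx_5 = 7
cy_5 = 8
cz_5 = 7
d_5 = 3
h_5 = 3.5
cy_6 = 5.5
cz_6 = 3
r_6 = 1
h_6 = 3.5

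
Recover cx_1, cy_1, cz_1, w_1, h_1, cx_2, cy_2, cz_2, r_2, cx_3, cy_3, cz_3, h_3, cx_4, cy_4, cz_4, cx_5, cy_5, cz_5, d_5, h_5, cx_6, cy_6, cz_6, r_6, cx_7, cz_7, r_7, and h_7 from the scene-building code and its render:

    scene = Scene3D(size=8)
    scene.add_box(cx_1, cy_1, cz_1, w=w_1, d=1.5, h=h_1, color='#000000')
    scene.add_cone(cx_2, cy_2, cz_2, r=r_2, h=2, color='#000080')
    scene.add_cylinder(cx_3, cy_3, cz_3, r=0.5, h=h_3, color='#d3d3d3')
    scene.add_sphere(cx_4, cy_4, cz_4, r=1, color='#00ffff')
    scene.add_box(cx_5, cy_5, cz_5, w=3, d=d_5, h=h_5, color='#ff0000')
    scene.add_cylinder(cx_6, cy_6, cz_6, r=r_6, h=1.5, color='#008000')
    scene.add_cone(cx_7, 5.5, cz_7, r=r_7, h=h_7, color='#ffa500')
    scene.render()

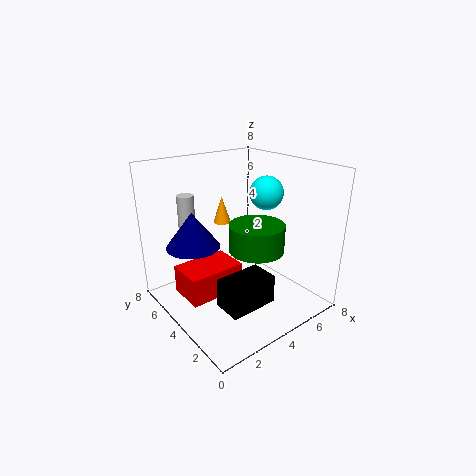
cx_1 = 1.5; cy_1 = 1; cz_1 = 1.5; w_1 = 2.5; h_1 = 1.5; cx_2 = 2; cy_2 = 5.5; cz_2 = 3.5; r_2 = 1.5; cx_3 = 2.5; cy_3 = 7; cz_3 = 4; h_3 = 2; cx_4 = 6.5; cy_4 = 4.5; cz_4 = 6; cx_5 = 0.5; cy_5 = 3; cz_5 = 1.5; d_5 = 2; h_5 = 1.5; cx_6 = 4.5; cy_6 = 3; cz_6 = 3.5; r_6 = 1.5; cx_7 = 4; cz_7 = 4.5; r_7 = 0.5; h_7 = 1.5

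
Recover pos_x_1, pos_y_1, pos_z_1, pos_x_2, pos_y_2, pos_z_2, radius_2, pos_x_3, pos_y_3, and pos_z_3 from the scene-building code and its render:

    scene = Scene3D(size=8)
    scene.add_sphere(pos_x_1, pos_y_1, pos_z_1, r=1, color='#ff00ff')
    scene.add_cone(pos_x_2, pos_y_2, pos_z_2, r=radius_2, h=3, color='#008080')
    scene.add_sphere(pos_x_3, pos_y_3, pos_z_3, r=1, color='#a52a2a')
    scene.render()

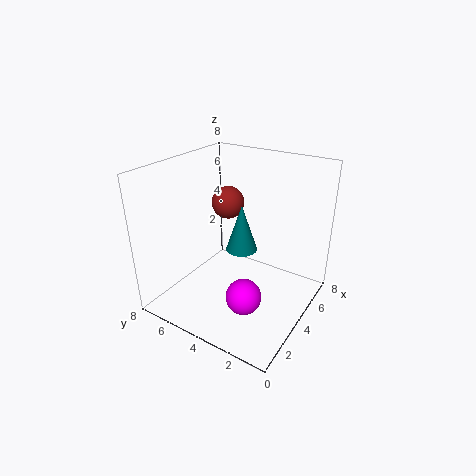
pos_x_1 = 3, pos_y_1 = 3, pos_z_1 = 1, pos_x_2 = 6, pos_y_2 = 5, pos_z_2 = 2, radius_2 = 1, pos_x_3 = 6, pos_y_3 = 6, pos_z_3 = 5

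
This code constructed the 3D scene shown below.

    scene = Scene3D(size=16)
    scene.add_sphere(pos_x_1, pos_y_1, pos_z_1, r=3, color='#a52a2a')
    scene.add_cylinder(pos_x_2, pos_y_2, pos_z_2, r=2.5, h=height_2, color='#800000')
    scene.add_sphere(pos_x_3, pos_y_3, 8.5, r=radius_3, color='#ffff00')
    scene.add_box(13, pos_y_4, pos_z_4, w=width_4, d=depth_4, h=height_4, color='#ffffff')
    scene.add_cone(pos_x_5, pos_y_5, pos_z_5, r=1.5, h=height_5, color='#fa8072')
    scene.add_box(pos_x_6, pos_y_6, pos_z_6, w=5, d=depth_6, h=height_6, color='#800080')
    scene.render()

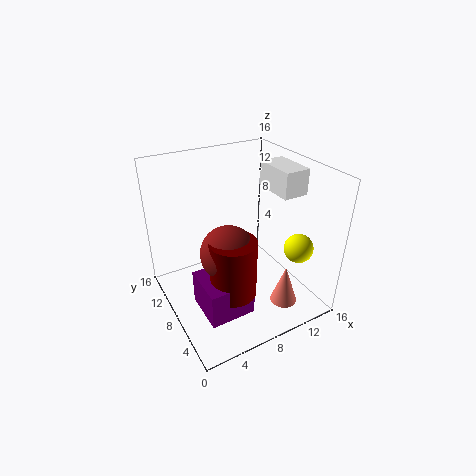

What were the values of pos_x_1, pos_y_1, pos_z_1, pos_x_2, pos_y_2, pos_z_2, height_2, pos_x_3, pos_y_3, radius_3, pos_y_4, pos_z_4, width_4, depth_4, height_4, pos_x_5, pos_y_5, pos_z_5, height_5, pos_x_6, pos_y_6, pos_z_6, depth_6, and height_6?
pos_x_1 = 6, pos_y_1 = 6.5, pos_z_1 = 7.5, pos_x_2 = 6, pos_y_2 = 5.5, pos_z_2 = 3, height_2 = 6.5, pos_x_3 = 12, pos_y_3 = 2.5, radius_3 = 1.5, pos_y_4 = 6.5, pos_z_4 = 12, width_4 = 3, depth_4 = 5, height_4 = 3, pos_x_5 = 11.5, pos_y_5 = 3.5, pos_z_5 = 1, height_5 = 4.5, pos_x_6 = 2.5, pos_y_6 = 3.5, pos_z_6 = 1, depth_6 = 5, height_6 = 4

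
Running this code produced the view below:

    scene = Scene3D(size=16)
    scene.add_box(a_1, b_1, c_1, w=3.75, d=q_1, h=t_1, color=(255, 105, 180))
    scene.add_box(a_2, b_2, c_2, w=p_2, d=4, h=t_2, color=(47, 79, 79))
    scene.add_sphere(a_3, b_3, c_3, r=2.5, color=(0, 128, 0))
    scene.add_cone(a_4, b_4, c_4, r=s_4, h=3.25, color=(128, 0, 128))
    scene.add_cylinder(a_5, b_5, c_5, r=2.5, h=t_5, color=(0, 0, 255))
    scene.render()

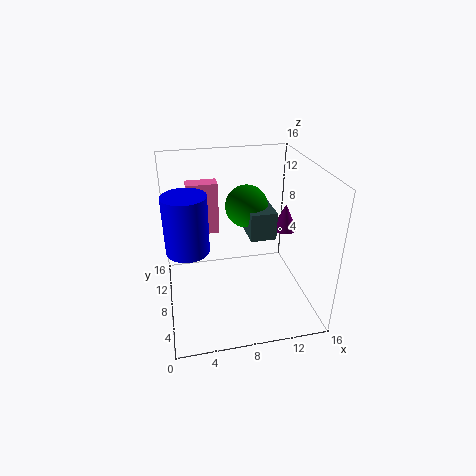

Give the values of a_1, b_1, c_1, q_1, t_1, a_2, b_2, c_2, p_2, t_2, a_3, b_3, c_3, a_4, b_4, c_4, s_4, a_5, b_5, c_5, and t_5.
a_1 = 3; b_1 = 13.25; c_1 = 6; q_1 = 2; t_1 = 6.5; a_2 = 9.5; b_2 = 8; c_2 = 7.25; p_2 = 3; t_2 = 3.25; a_3 = 9.75; b_3 = 11.25; c_3 = 10.25; a_4 = 14.5; b_4 = 10.75; c_4 = 7; s_4 = 1.5; a_5 = 2.5; b_5 = 9.75; c_5 = 6; t_5 = 6.75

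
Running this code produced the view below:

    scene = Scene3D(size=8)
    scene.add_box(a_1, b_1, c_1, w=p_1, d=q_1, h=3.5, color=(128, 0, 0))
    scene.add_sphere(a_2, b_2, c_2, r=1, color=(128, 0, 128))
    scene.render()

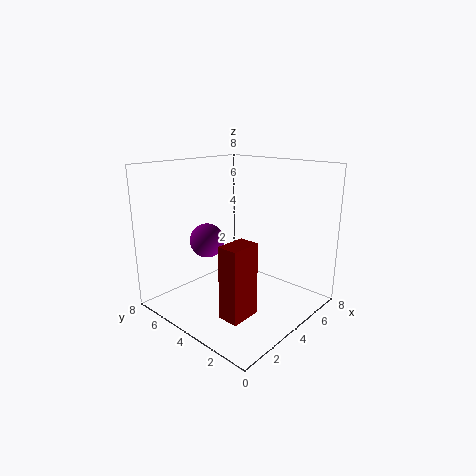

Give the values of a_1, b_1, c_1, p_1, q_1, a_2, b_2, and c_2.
a_1 = 0.5; b_1 = 1; c_1 = 1.5; p_1 = 1.5; q_1 = 1; a_2 = 3.5; b_2 = 6; c_2 = 3.5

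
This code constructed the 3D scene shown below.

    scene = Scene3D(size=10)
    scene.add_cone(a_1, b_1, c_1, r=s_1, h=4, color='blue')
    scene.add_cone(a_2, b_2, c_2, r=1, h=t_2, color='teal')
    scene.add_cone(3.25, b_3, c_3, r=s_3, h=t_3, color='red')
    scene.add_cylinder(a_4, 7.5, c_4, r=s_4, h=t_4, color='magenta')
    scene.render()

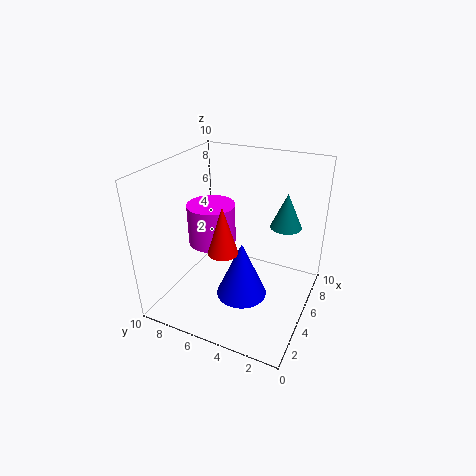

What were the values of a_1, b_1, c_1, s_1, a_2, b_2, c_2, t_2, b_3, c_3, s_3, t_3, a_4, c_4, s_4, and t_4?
a_1 = 4
b_1 = 4.25
c_1 = 1.25
s_1 = 1.75
a_2 = 5.25
b_2 = 1.75
c_2 = 6.5
t_2 = 2.25
b_3 = 5.25
c_3 = 4.75
s_3 = 1
t_3 = 3.25
a_4 = 5.75
c_4 = 3.75
s_4 = 1.75
t_4 = 3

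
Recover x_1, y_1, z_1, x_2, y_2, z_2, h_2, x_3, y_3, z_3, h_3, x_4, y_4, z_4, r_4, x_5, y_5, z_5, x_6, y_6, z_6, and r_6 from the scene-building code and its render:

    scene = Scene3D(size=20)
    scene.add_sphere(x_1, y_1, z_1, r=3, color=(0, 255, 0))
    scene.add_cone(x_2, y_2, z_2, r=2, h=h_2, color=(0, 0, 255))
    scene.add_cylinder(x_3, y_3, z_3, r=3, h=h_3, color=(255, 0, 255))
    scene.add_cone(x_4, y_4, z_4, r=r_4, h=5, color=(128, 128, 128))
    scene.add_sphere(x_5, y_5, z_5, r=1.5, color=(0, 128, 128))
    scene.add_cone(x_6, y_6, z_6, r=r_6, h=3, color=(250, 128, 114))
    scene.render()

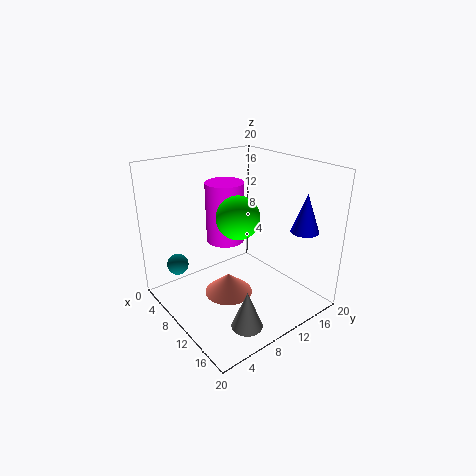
x_1 = 10
y_1 = 10
z_1 = 13
x_2 = 15
y_2 = 18
z_2 = 10.5
h_2 = 5.5
x_3 = 3.5
y_3 = 12.5
z_3 = 6.5
h_3 = 9.5
x_4 = 17
y_4 = 6
z_4 = 1.5
r_4 = 2
x_5 = 5
y_5 = 3
z_5 = 6
x_6 = 9
y_6 = 9
z_6 = 1
r_6 = 3.5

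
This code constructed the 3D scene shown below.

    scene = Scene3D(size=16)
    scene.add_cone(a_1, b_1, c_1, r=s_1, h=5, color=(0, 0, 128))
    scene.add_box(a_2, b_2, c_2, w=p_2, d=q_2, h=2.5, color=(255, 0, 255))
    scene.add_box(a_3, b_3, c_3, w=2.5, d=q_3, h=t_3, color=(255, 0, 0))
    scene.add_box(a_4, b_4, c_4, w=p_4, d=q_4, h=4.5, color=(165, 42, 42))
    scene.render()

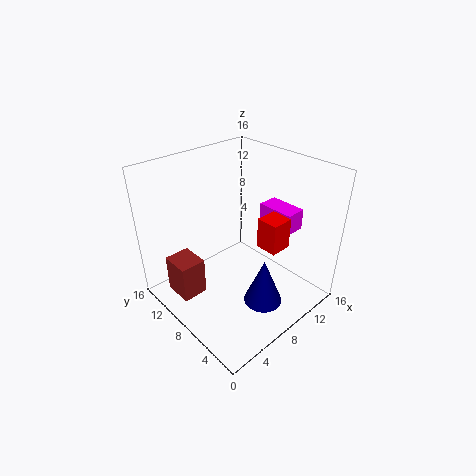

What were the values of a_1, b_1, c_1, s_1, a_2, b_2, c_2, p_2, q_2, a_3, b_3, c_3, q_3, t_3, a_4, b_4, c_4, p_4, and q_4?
a_1 = 7
b_1 = 3
c_1 = 3
s_1 = 2
a_2 = 13
b_2 = 5
c_2 = 7.5
p_2 = 2.5
q_2 = 4.5
a_3 = 9.5
b_3 = 4
c_3 = 7
q_3 = 2.5
t_3 = 3.5
a_4 = 2
b_4 = 10.5
c_4 = 0.5
p_4 = 3
q_4 = 3.5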